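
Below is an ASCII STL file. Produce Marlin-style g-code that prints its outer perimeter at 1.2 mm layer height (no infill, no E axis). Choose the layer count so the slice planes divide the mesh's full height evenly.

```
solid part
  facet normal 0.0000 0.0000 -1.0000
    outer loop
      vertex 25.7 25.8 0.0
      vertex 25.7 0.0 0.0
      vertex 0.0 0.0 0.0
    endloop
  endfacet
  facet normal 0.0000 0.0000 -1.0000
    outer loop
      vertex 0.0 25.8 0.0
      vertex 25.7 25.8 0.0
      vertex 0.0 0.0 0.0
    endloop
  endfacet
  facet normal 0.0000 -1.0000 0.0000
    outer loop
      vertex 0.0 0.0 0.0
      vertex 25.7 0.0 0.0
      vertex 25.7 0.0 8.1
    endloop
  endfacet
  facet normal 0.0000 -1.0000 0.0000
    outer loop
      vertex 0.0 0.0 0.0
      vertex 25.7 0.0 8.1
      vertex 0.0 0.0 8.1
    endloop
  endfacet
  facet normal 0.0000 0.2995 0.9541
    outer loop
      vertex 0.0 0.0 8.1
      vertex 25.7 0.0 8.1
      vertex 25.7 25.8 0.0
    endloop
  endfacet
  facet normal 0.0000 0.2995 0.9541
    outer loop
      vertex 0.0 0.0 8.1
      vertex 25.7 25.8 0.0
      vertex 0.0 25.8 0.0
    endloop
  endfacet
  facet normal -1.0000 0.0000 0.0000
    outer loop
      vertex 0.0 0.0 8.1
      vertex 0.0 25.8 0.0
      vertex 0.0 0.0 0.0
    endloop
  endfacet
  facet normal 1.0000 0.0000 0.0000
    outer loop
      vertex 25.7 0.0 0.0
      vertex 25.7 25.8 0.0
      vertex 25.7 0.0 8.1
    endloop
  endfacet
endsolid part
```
; perimeter-only toolpath
G21 ; units = mm
G90 ; absolute positioning
G28 ; home
; layer 1
G0 Z1.2
G0 X0.0 Y0.0
G1 X25.7 Y0.0
G1 X25.7 Y22.1
G1 X0.0 Y22.1
G1 X0.0 Y0.0
; layer 2
G0 Z2.3
G0 X0.0 Y0.0
G1 X25.7 Y0.0
G1 X25.7 Y18.4
G1 X0.0 Y18.4
G1 X0.0 Y0.0
; layer 3
G0 Z3.5
G0 X0.0 Y0.0
G1 X25.7 Y0.0
G1 X25.7 Y14.7
G1 X0.0 Y14.7
G1 X0.0 Y0.0
; layer 4
G0 Z4.6
G0 X0.0 Y0.0
G1 X25.7 Y0.0
G1 X25.7 Y11.1
G1 X0.0 Y11.1
G1 X0.0 Y0.0
; layer 5
G0 Z5.8
G0 X0.0 Y0.0
G1 X25.7 Y0.0
G1 X25.7 Y7.4
G1 X0.0 Y7.4
G1 X0.0 Y0.0
; layer 6
G0 Z6.9
G0 X0.0 Y0.0
G1 X25.7 Y0.0
G1 X25.7 Y3.7
G1 X0.0 Y3.7
G1 X0.0 Y0.0
M2 ; end

The solid is a wedge (ramp): 25.7 × 25.8 mm base, rising to 8.1 mm along the y=0 edge and sloping linearly to z=0 at y=25.8. Slicing at Δz = 1.2 mm — 7 equal slices spanning the solid's height, so layer i sits at z = i·h/7 — gives 6 non-empty perimeters. Each is a 4-segment closed polygon; G0 lifts to the layer z and rapids to the start vertex, then G1 traces the edges. The cross-section shrinks linearly with z (the slice at the apex is degenerate and omitted).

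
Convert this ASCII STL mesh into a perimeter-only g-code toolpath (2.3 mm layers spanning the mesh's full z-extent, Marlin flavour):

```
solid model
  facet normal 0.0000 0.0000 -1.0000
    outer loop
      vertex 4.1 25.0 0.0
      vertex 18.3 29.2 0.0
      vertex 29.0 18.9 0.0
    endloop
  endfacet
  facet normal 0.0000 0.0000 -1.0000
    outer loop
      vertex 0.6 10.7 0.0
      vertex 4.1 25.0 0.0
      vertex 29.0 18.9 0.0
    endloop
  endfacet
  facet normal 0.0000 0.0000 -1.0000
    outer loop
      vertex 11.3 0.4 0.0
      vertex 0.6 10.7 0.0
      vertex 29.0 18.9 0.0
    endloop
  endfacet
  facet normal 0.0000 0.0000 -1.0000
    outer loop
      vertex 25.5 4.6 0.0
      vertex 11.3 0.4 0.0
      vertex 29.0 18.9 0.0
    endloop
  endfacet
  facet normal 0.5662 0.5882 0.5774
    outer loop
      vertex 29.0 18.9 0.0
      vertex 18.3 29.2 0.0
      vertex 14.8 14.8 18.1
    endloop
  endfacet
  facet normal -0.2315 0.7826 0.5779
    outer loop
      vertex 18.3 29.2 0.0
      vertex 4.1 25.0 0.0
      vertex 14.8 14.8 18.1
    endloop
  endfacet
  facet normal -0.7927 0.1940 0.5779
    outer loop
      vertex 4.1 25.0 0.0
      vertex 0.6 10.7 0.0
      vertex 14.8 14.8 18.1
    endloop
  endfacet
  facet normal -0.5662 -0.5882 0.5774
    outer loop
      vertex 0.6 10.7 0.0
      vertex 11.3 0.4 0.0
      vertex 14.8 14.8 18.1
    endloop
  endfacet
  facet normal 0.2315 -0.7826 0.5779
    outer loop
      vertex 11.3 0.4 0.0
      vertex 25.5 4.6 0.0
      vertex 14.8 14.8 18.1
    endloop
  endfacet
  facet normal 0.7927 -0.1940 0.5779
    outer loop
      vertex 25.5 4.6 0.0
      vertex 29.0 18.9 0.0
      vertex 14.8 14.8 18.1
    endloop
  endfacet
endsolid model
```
; perimeter-only toolpath
G21 ; units = mm
G90 ; absolute positioning
G28 ; home
; layer 1
G0 Z2.3
G0 X27.2 Y18.4
G1 X17.9 Y27.4
G1 X5.4 Y23.7
G1 X2.4 Y11.2
G1 X11.7 Y2.2
G1 X24.2 Y5.9
G1 X27.2 Y18.4
; layer 2
G0 Z4.5
G0 X25.4 Y17.9
G1 X17.4 Y25.6
G1 X6.8 Y22.4
G1 X4.2 Y11.7
G1 X12.2 Y4.0
G1 X22.8 Y7.2
G1 X25.4 Y17.9
; layer 3
G0 Z6.8
G0 X23.7 Y17.4
G1 X17.0 Y23.8
G1 X8.1 Y21.2
G1 X5.9 Y12.2
G1 X12.6 Y5.8
G1 X21.5 Y8.4
G1 X23.7 Y17.4
; layer 4
G0 Z9.1
G0 X21.9 Y16.9
G1 X16.6 Y22.0
G1 X9.4 Y19.9
G1 X7.7 Y12.8
G1 X13.1 Y7.6
G1 X20.1 Y9.7
G1 X21.9 Y16.9
; layer 5
G0 Z11.3
G0 X20.1 Y16.3
G1 X16.1 Y20.2
G1 X10.8 Y18.6
G1 X9.5 Y13.3
G1 X13.5 Y9.4
G1 X18.8 Y11.0
G1 X20.1 Y16.3
; layer 6
G0 Z13.6
G0 X18.4 Y15.8
G1 X15.7 Y18.4
G1 X12.1 Y17.4
G1 X11.3 Y13.8
G1 X13.9 Y11.2
G1 X17.5 Y12.3
G1 X18.4 Y15.8
; layer 7
G0 Z15.8
G0 X16.6 Y15.3
G1 X15.2 Y16.6
G1 X13.5 Y16.1
G1 X13.0 Y14.3
G1 X14.4 Y13.0
G1 X16.1 Y13.5
G1 X16.6 Y15.3
M2 ; end

The solid is a regular 6-sided pyramid, base circumscribed radius ≈ 14.8 mm, apex at z ≈ 18.1 mm. Slicing at Δz = 2.3 mm — 8 equal slices spanning the solid's height, so layer i sits at z = i·h/8 — gives 7 non-empty perimeters. Each is a 6-segment closed polygon; G0 lifts to the layer z and rapids to the start vertex, then G1 traces the edges. The cross-section shrinks linearly with z (the slice at the apex is degenerate and omitted).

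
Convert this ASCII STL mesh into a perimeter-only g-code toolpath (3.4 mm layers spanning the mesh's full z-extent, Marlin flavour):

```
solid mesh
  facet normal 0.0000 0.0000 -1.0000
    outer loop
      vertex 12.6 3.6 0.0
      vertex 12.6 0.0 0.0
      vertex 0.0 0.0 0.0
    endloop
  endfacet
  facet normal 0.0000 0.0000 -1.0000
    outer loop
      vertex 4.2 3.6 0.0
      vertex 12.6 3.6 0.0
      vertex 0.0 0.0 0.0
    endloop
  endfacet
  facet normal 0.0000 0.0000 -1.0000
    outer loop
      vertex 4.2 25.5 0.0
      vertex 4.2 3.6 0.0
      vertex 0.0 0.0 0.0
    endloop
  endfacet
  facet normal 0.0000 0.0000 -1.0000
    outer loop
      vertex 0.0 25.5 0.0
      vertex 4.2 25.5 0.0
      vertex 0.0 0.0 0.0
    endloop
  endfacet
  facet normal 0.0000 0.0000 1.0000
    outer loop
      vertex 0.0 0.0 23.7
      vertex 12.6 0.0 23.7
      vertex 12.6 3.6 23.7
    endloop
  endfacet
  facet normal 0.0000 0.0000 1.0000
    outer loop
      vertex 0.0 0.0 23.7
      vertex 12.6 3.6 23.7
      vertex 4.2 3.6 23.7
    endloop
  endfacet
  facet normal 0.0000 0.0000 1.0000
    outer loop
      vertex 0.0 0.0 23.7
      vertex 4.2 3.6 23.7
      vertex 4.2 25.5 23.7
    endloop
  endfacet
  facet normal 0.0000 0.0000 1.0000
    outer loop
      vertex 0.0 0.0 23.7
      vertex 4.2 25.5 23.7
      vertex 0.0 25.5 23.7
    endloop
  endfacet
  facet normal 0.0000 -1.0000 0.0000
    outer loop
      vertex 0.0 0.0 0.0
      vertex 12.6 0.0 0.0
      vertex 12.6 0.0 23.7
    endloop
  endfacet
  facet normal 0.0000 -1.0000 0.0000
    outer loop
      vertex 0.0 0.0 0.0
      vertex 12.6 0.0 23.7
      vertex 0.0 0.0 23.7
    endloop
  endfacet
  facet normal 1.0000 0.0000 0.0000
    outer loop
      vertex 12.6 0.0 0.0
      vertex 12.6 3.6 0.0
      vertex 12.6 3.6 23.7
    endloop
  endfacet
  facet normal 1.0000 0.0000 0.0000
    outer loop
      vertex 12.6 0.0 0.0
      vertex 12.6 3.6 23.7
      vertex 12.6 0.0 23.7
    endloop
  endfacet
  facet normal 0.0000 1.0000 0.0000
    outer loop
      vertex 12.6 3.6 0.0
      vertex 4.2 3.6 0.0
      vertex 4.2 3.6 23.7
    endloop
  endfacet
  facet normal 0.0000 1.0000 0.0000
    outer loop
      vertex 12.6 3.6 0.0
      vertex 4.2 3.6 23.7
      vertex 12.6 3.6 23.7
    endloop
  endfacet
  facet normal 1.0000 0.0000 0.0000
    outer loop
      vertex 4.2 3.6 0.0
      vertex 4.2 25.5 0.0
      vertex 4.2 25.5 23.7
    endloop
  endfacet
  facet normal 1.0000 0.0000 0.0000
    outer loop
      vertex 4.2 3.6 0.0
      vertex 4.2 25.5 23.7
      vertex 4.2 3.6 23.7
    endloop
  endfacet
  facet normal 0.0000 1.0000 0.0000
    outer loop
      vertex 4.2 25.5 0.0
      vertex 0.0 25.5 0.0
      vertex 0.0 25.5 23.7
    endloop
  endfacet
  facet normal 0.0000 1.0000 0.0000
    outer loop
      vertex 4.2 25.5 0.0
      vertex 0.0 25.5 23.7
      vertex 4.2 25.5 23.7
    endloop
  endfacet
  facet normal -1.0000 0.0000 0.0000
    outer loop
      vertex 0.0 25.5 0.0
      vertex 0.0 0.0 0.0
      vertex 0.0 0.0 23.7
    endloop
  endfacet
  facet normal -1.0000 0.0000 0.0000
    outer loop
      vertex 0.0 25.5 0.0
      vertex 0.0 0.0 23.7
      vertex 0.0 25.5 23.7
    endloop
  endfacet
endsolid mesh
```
; perimeter-only toolpath
G21 ; units = mm
G90 ; absolute positioning
G28 ; home
; layer 1
G0 Z3.4
G0 X0.0 Y0.0
G1 X12.6 Y0.0
G1 X12.6 Y3.6
G1 X4.2 Y3.6
G1 X4.2 Y25.5
G1 X0.0 Y25.5
G1 X0.0 Y0.0
; layer 2
G0 Z6.8
G0 X0.0 Y0.0
G1 X12.6 Y0.0
G1 X12.6 Y3.6
G1 X4.2 Y3.6
G1 X4.2 Y25.5
G1 X0.0 Y25.5
G1 X0.0 Y0.0
; layer 3
G0 Z10.2
G0 X0.0 Y0.0
G1 X12.6 Y0.0
G1 X12.6 Y3.6
G1 X4.2 Y3.6
G1 X4.2 Y25.5
G1 X0.0 Y25.5
G1 X0.0 Y0.0
; layer 4
G0 Z13.5
G0 X0.0 Y0.0
G1 X12.6 Y0.0
G1 X12.6 Y3.6
G1 X4.2 Y3.6
G1 X4.2 Y25.5
G1 X0.0 Y25.5
G1 X0.0 Y0.0
; layer 5
G0 Z16.9
G0 X0.0 Y0.0
G1 X12.6 Y0.0
G1 X12.6 Y3.6
G1 X4.2 Y3.6
G1 X4.2 Y25.5
G1 X0.0 Y25.5
G1 X0.0 Y0.0
; layer 6
G0 Z20.3
G0 X0.0 Y0.0
G1 X12.6 Y0.0
G1 X12.6 Y3.6
G1 X4.2 Y3.6
G1 X4.2 Y25.5
G1 X0.0 Y25.5
G1 X0.0 Y0.0
; layer 7
G0 Z23.7
G0 X0.0 Y0.0
G1 X12.6 Y0.0
G1 X12.6 Y3.6
G1 X4.2 Y3.6
G1 X4.2 Y25.5
G1 X0.0 Y25.5
G1 X0.0 Y0.0
M2 ; end

The solid is an L-shaped prism: outer 12.6 × 25.5 mm, arm thicknesses ≈ 3.6 mm (horizontal) and 4.2 mm (vertical), extruded 23.7 mm in z. Slicing at Δz = 3.4 mm — 7 equal slices spanning the solid's height, so layer i sits at z = i·h/7 — gives 7 non-empty perimeters. Each is a 6-segment closed polygon; G0 lifts to the layer z and rapids to the start vertex, then G1 traces the edges.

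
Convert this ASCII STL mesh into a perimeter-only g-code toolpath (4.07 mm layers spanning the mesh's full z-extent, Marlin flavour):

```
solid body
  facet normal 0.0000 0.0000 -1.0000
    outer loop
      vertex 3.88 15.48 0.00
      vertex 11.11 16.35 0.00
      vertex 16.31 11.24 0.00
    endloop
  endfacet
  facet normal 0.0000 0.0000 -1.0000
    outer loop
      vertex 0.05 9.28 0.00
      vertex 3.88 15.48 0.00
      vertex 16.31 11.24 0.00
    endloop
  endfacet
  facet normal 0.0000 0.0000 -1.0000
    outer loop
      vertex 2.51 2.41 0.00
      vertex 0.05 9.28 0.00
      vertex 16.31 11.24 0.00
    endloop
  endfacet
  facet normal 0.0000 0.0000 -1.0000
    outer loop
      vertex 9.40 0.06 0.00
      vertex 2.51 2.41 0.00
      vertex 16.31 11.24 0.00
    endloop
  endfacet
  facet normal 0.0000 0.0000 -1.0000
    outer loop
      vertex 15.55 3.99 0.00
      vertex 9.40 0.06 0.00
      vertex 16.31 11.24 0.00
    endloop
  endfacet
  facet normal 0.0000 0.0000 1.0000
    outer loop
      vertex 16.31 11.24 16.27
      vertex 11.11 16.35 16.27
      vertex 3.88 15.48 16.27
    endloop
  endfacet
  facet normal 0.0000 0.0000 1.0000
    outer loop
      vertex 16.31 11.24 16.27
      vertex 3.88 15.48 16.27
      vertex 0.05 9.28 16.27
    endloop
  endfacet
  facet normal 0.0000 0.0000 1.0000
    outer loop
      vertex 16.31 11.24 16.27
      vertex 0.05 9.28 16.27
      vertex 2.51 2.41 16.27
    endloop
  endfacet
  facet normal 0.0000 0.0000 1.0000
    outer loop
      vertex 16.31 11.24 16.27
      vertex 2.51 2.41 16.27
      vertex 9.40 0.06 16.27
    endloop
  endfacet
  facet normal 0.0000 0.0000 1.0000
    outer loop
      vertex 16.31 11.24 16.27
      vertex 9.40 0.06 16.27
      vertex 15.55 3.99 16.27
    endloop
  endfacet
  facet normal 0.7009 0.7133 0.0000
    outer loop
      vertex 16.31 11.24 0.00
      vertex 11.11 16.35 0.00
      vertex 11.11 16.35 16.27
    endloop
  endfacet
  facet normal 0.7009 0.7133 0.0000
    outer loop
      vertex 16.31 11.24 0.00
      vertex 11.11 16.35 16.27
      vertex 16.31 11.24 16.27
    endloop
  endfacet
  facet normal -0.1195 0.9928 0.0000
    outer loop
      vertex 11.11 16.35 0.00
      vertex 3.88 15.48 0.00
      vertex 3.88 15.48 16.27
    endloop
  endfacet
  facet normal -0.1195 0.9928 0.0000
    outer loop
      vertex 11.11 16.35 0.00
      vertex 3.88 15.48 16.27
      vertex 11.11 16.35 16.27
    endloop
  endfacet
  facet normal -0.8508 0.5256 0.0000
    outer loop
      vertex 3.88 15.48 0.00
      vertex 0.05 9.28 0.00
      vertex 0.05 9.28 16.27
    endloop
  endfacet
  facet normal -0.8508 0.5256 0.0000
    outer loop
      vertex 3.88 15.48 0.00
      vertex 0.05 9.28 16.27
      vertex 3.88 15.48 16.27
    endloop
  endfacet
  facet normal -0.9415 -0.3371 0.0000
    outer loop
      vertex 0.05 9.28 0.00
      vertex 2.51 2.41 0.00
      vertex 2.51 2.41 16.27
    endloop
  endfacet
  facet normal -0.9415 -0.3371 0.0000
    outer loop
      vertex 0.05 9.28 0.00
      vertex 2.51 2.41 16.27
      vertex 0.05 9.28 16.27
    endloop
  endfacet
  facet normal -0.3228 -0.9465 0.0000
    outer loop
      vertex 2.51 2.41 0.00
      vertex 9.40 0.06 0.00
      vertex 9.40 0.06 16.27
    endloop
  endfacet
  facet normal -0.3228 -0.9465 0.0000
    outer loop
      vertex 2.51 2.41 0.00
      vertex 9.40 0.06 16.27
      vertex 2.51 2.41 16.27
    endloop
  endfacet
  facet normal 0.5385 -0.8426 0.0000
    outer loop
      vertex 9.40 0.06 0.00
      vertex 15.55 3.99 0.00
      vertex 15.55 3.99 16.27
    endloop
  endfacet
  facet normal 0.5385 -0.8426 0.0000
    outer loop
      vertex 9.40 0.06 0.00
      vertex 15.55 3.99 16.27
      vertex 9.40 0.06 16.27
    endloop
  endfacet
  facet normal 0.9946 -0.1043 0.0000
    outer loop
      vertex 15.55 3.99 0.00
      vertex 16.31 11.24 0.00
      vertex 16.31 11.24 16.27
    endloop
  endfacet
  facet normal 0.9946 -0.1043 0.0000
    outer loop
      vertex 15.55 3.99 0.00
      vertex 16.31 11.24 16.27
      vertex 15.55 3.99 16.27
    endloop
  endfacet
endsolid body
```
; perimeter-only toolpath
G21 ; units = mm
G90 ; absolute positioning
G28 ; home
; layer 1
G0 Z4.07
G0 X16.31 Y11.24
G1 X11.11 Y16.35
G1 X3.88 Y15.48
G1 X0.05 Y9.28
G1 X2.51 Y2.41
G1 X9.40 Y0.06
G1 X15.55 Y3.99
G1 X16.31 Y11.24
; layer 2
G0 Z8.13
G0 X16.31 Y11.24
G1 X11.11 Y16.35
G1 X3.88 Y15.48
G1 X0.05 Y9.28
G1 X2.51 Y2.41
G1 X9.40 Y0.06
G1 X15.55 Y3.99
G1 X16.31 Y11.24
; layer 3
G0 Z12.20
G0 X16.31 Y11.24
G1 X11.11 Y16.35
G1 X3.88 Y15.48
G1 X0.05 Y9.28
G1 X2.51 Y2.41
G1 X9.40 Y0.06
G1 X15.55 Y3.99
G1 X16.31 Y11.24
; layer 4
G0 Z16.27
G0 X16.31 Y11.24
G1 X11.11 Y16.35
G1 X3.88 Y15.48
G1 X0.05 Y9.28
G1 X2.51 Y2.41
G1 X9.40 Y0.06
G1 X15.55 Y3.99
G1 X16.31 Y11.24
M2 ; end

The solid is a regular 7-sided prism (a cylinder approximated with 7 flat sides), circumscribed radius ≈ 8.4 mm, height ≈ 16.3 mm. Slicing at Δz = 4.07 mm — 4 equal slices spanning the solid's height, so layer i sits at z = i·h/4 — gives 4 non-empty perimeters. Each is a 7-segment closed polygon; G0 lifts to the layer z and rapids to the start vertex, then G1 traces the edges.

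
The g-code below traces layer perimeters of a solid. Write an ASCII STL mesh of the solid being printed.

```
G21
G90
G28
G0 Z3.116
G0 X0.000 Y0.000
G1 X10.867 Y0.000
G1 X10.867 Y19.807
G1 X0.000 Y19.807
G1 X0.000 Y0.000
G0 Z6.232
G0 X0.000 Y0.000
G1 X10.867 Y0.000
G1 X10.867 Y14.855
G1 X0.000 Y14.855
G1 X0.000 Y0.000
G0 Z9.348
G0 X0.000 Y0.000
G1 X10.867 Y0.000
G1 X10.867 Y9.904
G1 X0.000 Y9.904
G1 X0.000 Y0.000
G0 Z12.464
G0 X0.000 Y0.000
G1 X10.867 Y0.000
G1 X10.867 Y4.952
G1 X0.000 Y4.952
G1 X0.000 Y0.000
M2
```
solid part
  facet normal 0.0000 0.0000 -1.0000
    outer loop
      vertex 10.867 24.759 0.000
      vertex 10.867 0.000 0.000
      vertex 0.000 0.000 0.000
    endloop
  endfacet
  facet normal 0.0000 0.0000 -1.0000
    outer loop
      vertex 0.000 24.759 0.000
      vertex 10.867 24.759 0.000
      vertex 0.000 0.000 0.000
    endloop
  endfacet
  facet normal 0.0000 -1.0000 0.0000
    outer loop
      vertex 0.000 0.000 0.000
      vertex 10.867 0.000 0.000
      vertex 10.867 0.000 15.580
    endloop
  endfacet
  facet normal 0.0000 -1.0000 0.0000
    outer loop
      vertex 0.000 0.000 0.000
      vertex 10.867 0.000 15.580
      vertex 0.000 0.000 15.580
    endloop
  endfacet
  facet normal 0.0000 0.5326 0.8464
    outer loop
      vertex 0.000 0.000 15.580
      vertex 10.867 0.000 15.580
      vertex 10.867 24.759 0.000
    endloop
  endfacet
  facet normal 0.0000 0.5326 0.8464
    outer loop
      vertex 0.000 0.000 15.580
      vertex 10.867 24.759 0.000
      vertex 0.000 24.759 0.000
    endloop
  endfacet
  facet normal -1.0000 0.0000 0.0000
    outer loop
      vertex 0.000 0.000 15.580
      vertex 0.000 24.759 0.000
      vertex 0.000 0.000 0.000
    endloop
  endfacet
  facet normal 1.0000 0.0000 0.0000
    outer loop
      vertex 10.867 0.000 0.000
      vertex 10.867 24.759 0.000
      vertex 10.867 0.000 15.580
    endloop
  endfacet
endsolid part

The G0 Z moves step by Δz≈3.116 mm. The G1 loops shrink linearly with z, so the solid tapers from its base footprint up to z≈15.6. Closing with a flat bottom cap and the tapered top and triangulating gives 8 facets — a wedge (ramp): 10.9 × 24.8 mm base, rising to 15.6 mm along the y=0 edge and sloping linearly to z=0 at y=24.8.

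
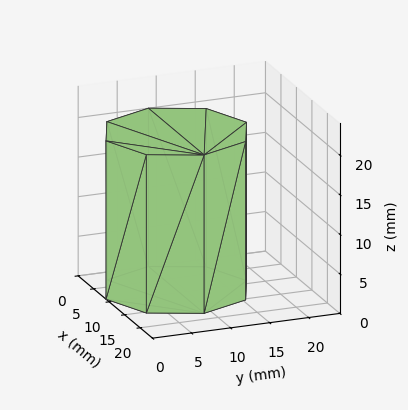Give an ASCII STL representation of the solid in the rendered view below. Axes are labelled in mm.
Reading the render: the shape is a regular 8-sided prism (a cylinder approximated with 8 flat sides), circumscribed radius ≈ 9 mm, height ≈ 20 mm (dimensions read to the nearest mm from the axis ticks). For the STL, each face is triangulated and given an outward normal.

solid part
  facet normal 0.0000 0.0000 -1.0000
    outer loop
      vertex 9.00 18.00 0.00
      vertex 15.36 15.36 0.00
      vertex 18.00 9.00 0.00
    endloop
  endfacet
  facet normal 0.0000 0.0000 -1.0000
    outer loop
      vertex 2.64 15.36 0.00
      vertex 9.00 18.00 0.00
      vertex 18.00 9.00 0.00
    endloop
  endfacet
  facet normal 0.0000 0.0000 -1.0000
    outer loop
      vertex 0.00 9.00 0.00
      vertex 2.64 15.36 0.00
      vertex 18.00 9.00 0.00
    endloop
  endfacet
  facet normal 0.0000 0.0000 -1.0000
    outer loop
      vertex 2.64 2.64 0.00
      vertex 0.00 9.00 0.00
      vertex 18.00 9.00 0.00
    endloop
  endfacet
  facet normal 0.0000 0.0000 -1.0000
    outer loop
      vertex 9.00 0.00 0.00
      vertex 2.64 2.64 0.00
      vertex 18.00 9.00 0.00
    endloop
  endfacet
  facet normal 0.0000 0.0000 -1.0000
    outer loop
      vertex 15.36 2.64 0.00
      vertex 9.00 0.00 0.00
      vertex 18.00 9.00 0.00
    endloop
  endfacet
  facet normal 0.0000 0.0000 1.0000
    outer loop
      vertex 18.00 9.00 20.00
      vertex 15.36 15.36 20.00
      vertex 9.00 18.00 20.00
    endloop
  endfacet
  facet normal 0.0000 0.0000 1.0000
    outer loop
      vertex 18.00 9.00 20.00
      vertex 9.00 18.00 20.00
      vertex 2.64 15.36 20.00
    endloop
  endfacet
  facet normal 0.0000 0.0000 1.0000
    outer loop
      vertex 18.00 9.00 20.00
      vertex 2.64 15.36 20.00
      vertex 0.00 9.00 20.00
    endloop
  endfacet
  facet normal 0.0000 0.0000 1.0000
    outer loop
      vertex 18.00 9.00 20.00
      vertex 0.00 9.00 20.00
      vertex 2.64 2.64 20.00
    endloop
  endfacet
  facet normal 0.0000 0.0000 1.0000
    outer loop
      vertex 18.00 9.00 20.00
      vertex 2.64 2.64 20.00
      vertex 9.00 0.00 20.00
    endloop
  endfacet
  facet normal 0.0000 0.0000 1.0000
    outer loop
      vertex 18.00 9.00 20.00
      vertex 9.00 0.00 20.00
      vertex 15.36 2.64 20.00
    endloop
  endfacet
  facet normal 0.9236 0.3834 0.0000
    outer loop
      vertex 18.00 9.00 0.00
      vertex 15.36 15.36 0.00
      vertex 15.36 15.36 20.00
    endloop
  endfacet
  facet normal 0.9236 0.3834 0.0000
    outer loop
      vertex 18.00 9.00 0.00
      vertex 15.36 15.36 20.00
      vertex 18.00 9.00 20.00
    endloop
  endfacet
  facet normal 0.3834 0.9236 0.0000
    outer loop
      vertex 15.36 15.36 0.00
      vertex 9.00 18.00 0.00
      vertex 9.00 18.00 20.00
    endloop
  endfacet
  facet normal 0.3834 0.9236 0.0000
    outer loop
      vertex 15.36 15.36 0.00
      vertex 9.00 18.00 20.00
      vertex 15.36 15.36 20.00
    endloop
  endfacet
  facet normal -0.3834 0.9236 0.0000
    outer loop
      vertex 9.00 18.00 0.00
      vertex 2.64 15.36 0.00
      vertex 2.64 15.36 20.00
    endloop
  endfacet
  facet normal -0.3834 0.9236 0.0000
    outer loop
      vertex 9.00 18.00 0.00
      vertex 2.64 15.36 20.00
      vertex 9.00 18.00 20.00
    endloop
  endfacet
  facet normal -0.9236 0.3834 0.0000
    outer loop
      vertex 2.64 15.36 0.00
      vertex 0.00 9.00 0.00
      vertex 0.00 9.00 20.00
    endloop
  endfacet
  facet normal -0.9236 0.3834 0.0000
    outer loop
      vertex 2.64 15.36 0.00
      vertex 0.00 9.00 20.00
      vertex 2.64 15.36 20.00
    endloop
  endfacet
  facet normal -0.9236 -0.3834 0.0000
    outer loop
      vertex 0.00 9.00 0.00
      vertex 2.64 2.64 0.00
      vertex 2.64 2.64 20.00
    endloop
  endfacet
  facet normal -0.9236 -0.3834 0.0000
    outer loop
      vertex 0.00 9.00 0.00
      vertex 2.64 2.64 20.00
      vertex 0.00 9.00 20.00
    endloop
  endfacet
  facet normal -0.3834 -0.9236 0.0000
    outer loop
      vertex 2.64 2.64 0.00
      vertex 9.00 0.00 0.00
      vertex 9.00 0.00 20.00
    endloop
  endfacet
  facet normal -0.3834 -0.9236 0.0000
    outer loop
      vertex 2.64 2.64 0.00
      vertex 9.00 0.00 20.00
      vertex 2.64 2.64 20.00
    endloop
  endfacet
  facet normal 0.3834 -0.9236 0.0000
    outer loop
      vertex 9.00 0.00 0.00
      vertex 15.36 2.64 0.00
      vertex 15.36 2.64 20.00
    endloop
  endfacet
  facet normal 0.3834 -0.9236 0.0000
    outer loop
      vertex 9.00 0.00 0.00
      vertex 15.36 2.64 20.00
      vertex 9.00 0.00 20.00
    endloop
  endfacet
  facet normal 0.9236 -0.3834 0.0000
    outer loop
      vertex 15.36 2.64 0.00
      vertex 18.00 9.00 0.00
      vertex 18.00 9.00 20.00
    endloop
  endfacet
  facet normal 0.9236 -0.3834 0.0000
    outer loop
      vertex 15.36 2.64 0.00
      vertex 18.00 9.00 20.00
      vertex 15.36 2.64 20.00
    endloop
  endfacet
endsolid part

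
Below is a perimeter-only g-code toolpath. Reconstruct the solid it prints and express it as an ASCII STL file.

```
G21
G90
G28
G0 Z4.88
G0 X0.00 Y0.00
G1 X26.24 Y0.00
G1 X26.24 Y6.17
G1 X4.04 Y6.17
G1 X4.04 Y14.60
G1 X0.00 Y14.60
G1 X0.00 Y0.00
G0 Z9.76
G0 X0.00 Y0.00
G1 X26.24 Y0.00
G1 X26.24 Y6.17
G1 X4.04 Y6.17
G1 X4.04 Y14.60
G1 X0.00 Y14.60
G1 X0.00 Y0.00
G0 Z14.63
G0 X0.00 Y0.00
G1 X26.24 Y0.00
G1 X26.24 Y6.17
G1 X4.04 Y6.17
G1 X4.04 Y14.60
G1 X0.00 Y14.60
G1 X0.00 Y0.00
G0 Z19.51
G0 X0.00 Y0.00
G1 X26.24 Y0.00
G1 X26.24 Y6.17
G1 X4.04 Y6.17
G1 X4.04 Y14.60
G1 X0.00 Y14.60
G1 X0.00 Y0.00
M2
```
solid part
  facet normal 0.0000 0.0000 -1.0000
    outer loop
      vertex 26.24 6.17 0.00
      vertex 26.24 0.00 0.00
      vertex 0.00 0.00 0.00
    endloop
  endfacet
  facet normal 0.0000 0.0000 -1.0000
    outer loop
      vertex 4.04 6.17 0.00
      vertex 26.24 6.17 0.00
      vertex 0.00 0.00 0.00
    endloop
  endfacet
  facet normal 0.0000 0.0000 -1.0000
    outer loop
      vertex 4.04 14.60 0.00
      vertex 4.04 6.17 0.00
      vertex 0.00 0.00 0.00
    endloop
  endfacet
  facet normal 0.0000 0.0000 -1.0000
    outer loop
      vertex 0.00 14.60 0.00
      vertex 4.04 14.60 0.00
      vertex 0.00 0.00 0.00
    endloop
  endfacet
  facet normal 0.0000 0.0000 1.0000
    outer loop
      vertex 0.00 0.00 19.51
      vertex 26.24 0.00 19.51
      vertex 26.24 6.17 19.51
    endloop
  endfacet
  facet normal 0.0000 0.0000 1.0000
    outer loop
      vertex 0.00 0.00 19.51
      vertex 26.24 6.17 19.51
      vertex 4.04 6.17 19.51
    endloop
  endfacet
  facet normal 0.0000 0.0000 1.0000
    outer loop
      vertex 0.00 0.00 19.51
      vertex 4.04 6.17 19.51
      vertex 4.04 14.60 19.51
    endloop
  endfacet
  facet normal 0.0000 0.0000 1.0000
    outer loop
      vertex 0.00 0.00 19.51
      vertex 4.04 14.60 19.51
      vertex 0.00 14.60 19.51
    endloop
  endfacet
  facet normal 0.0000 -1.0000 0.0000
    outer loop
      vertex 0.00 0.00 0.00
      vertex 26.24 0.00 0.00
      vertex 26.24 0.00 19.51
    endloop
  endfacet
  facet normal 0.0000 -1.0000 0.0000
    outer loop
      vertex 0.00 0.00 0.00
      vertex 26.24 0.00 19.51
      vertex 0.00 0.00 19.51
    endloop
  endfacet
  facet normal 1.0000 0.0000 0.0000
    outer loop
      vertex 26.24 0.00 0.00
      vertex 26.24 6.17 0.00
      vertex 26.24 6.17 19.51
    endloop
  endfacet
  facet normal 1.0000 0.0000 0.0000
    outer loop
      vertex 26.24 0.00 0.00
      vertex 26.24 6.17 19.51
      vertex 26.24 0.00 19.51
    endloop
  endfacet
  facet normal 0.0000 1.0000 0.0000
    outer loop
      vertex 26.24 6.17 0.00
      vertex 4.04 6.17 0.00
      vertex 4.04 6.17 19.51
    endloop
  endfacet
  facet normal 0.0000 1.0000 0.0000
    outer loop
      vertex 26.24 6.17 0.00
      vertex 4.04 6.17 19.51
      vertex 26.24 6.17 19.51
    endloop
  endfacet
  facet normal 1.0000 0.0000 0.0000
    outer loop
      vertex 4.04 6.17 0.00
      vertex 4.04 14.60 0.00
      vertex 4.04 14.60 19.51
    endloop
  endfacet
  facet normal 1.0000 0.0000 0.0000
    outer loop
      vertex 4.04 6.17 0.00
      vertex 4.04 14.60 19.51
      vertex 4.04 6.17 19.51
    endloop
  endfacet
  facet normal 0.0000 1.0000 0.0000
    outer loop
      vertex 4.04 14.60 0.00
      vertex 0.00 14.60 0.00
      vertex 0.00 14.60 19.51
    endloop
  endfacet
  facet normal 0.0000 1.0000 0.0000
    outer loop
      vertex 4.04 14.60 0.00
      vertex 0.00 14.60 19.51
      vertex 4.04 14.60 19.51
    endloop
  endfacet
  facet normal -1.0000 0.0000 0.0000
    outer loop
      vertex 0.00 14.60 0.00
      vertex 0.00 0.00 0.00
      vertex 0.00 0.00 19.51
    endloop
  endfacet
  facet normal -1.0000 0.0000 0.0000
    outer loop
      vertex 0.00 14.60 0.00
      vertex 0.00 0.00 19.51
      vertex 0.00 14.60 19.51
    endloop
  endfacet
endsolid part

The G0 Z moves step by Δz≈4.88 mm. Every layer's G1 loop is the same polygon, so the solid is a straight extrusion of it from z=0 to z≈19.5. Closing with flat bottom and top caps and triangulating gives 20 facets — an L-shaped prism: outer 26.2 × 14.6 mm, arm thicknesses ≈ 6.17 mm (horizontal) and 4.04 mm (vertical), extruded 19.5 mm in z.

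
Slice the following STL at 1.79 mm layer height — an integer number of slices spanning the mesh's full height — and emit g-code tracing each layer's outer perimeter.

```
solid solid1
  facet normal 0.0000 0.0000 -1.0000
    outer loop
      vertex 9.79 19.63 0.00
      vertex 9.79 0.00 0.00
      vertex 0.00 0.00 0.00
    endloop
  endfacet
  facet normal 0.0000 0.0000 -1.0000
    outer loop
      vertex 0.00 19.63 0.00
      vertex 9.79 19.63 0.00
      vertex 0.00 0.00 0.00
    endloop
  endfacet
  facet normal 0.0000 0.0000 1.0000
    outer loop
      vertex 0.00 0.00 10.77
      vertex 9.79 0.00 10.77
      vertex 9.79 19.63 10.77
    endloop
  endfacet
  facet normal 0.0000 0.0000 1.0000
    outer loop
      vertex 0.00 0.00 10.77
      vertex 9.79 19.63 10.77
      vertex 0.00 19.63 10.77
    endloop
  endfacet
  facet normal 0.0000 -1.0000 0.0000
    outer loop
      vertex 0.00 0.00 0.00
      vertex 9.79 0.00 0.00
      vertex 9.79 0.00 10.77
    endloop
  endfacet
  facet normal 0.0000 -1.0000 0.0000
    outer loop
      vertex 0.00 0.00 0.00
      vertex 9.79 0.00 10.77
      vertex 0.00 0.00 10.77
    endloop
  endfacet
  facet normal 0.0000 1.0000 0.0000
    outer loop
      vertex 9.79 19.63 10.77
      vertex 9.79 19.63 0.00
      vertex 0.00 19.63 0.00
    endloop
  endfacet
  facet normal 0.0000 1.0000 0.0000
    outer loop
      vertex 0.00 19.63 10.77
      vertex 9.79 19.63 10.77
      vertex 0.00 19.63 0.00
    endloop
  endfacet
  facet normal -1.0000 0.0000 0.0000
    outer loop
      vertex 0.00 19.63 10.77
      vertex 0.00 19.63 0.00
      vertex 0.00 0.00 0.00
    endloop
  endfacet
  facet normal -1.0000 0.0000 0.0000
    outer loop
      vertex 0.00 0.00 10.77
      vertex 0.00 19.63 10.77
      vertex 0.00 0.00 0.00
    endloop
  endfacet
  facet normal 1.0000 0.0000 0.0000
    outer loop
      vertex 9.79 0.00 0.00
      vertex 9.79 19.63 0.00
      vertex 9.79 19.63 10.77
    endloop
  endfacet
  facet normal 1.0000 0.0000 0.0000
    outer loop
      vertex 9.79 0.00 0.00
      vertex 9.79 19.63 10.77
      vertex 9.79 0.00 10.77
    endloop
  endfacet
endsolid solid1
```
; perimeter-only toolpath
G21 ; units = mm
G90 ; absolute positioning
G28 ; home
; layer 1
G0 Z1.79
G0 X0.00 Y0.00
G1 X9.79 Y0.00
G1 X9.79 Y19.63
G1 X0.00 Y19.63
G1 X0.00 Y0.00
; layer 2
G0 Z3.59
G0 X0.00 Y0.00
G1 X9.79 Y0.00
G1 X9.79 Y19.63
G1 X0.00 Y19.63
G1 X0.00 Y0.00
; layer 3
G0 Z5.38
G0 X0.00 Y0.00
G1 X9.79 Y0.00
G1 X9.79 Y19.63
G1 X0.00 Y19.63
G1 X0.00 Y0.00
; layer 4
G0 Z7.18
G0 X0.00 Y0.00
G1 X9.79 Y0.00
G1 X9.79 Y19.63
G1 X0.00 Y19.63
G1 X0.00 Y0.00
; layer 5
G0 Z8.97
G0 X0.00 Y0.00
G1 X9.79 Y0.00
G1 X9.79 Y19.63
G1 X0.00 Y19.63
G1 X0.00 Y0.00
; layer 6
G0 Z10.77
G0 X0.00 Y0.00
G1 X9.79 Y0.00
G1 X9.79 Y19.63
G1 X0.00 Y19.63
G1 X0.00 Y0.00
M2 ; end

The solid is a rectangular box, roughly 9.79 × 19.6 mm footprint and 10.8 mm tall. Slicing at Δz = 1.79 mm — 6 equal slices spanning the solid's height, so layer i sits at z = i·h/6 — gives 6 non-empty perimeters. Each is a 4-segment closed polygon; G0 lifts to the layer z and rapids to the start vertex, then G1 traces the edges.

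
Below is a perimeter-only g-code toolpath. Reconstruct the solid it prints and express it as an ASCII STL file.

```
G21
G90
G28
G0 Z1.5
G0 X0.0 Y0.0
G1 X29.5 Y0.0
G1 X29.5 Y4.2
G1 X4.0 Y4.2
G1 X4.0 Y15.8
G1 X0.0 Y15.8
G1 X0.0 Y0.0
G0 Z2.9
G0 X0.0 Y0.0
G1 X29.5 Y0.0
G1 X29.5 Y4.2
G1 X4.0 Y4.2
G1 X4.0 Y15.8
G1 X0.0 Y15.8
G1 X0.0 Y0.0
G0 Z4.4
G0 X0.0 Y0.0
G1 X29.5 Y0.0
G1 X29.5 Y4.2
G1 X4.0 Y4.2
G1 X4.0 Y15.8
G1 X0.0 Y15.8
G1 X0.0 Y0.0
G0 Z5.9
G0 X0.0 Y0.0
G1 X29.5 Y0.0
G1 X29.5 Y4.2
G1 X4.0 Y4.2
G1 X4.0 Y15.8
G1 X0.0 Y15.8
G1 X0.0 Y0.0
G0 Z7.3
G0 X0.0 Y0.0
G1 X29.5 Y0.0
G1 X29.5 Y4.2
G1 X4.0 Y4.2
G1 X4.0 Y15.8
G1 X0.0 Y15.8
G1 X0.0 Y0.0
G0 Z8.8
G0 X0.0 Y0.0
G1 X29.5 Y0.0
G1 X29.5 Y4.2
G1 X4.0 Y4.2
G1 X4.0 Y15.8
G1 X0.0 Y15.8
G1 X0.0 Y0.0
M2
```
solid part
  facet normal 0.0000 0.0000 -1.0000
    outer loop
      vertex 29.5 4.2 0.0
      vertex 29.5 0.0 0.0
      vertex 0.0 0.0 0.0
    endloop
  endfacet
  facet normal 0.0000 0.0000 -1.0000
    outer loop
      vertex 4.0 4.2 0.0
      vertex 29.5 4.2 0.0
      vertex 0.0 0.0 0.0
    endloop
  endfacet
  facet normal 0.0000 0.0000 -1.0000
    outer loop
      vertex 4.0 15.8 0.0
      vertex 4.0 4.2 0.0
      vertex 0.0 0.0 0.0
    endloop
  endfacet
  facet normal 0.0000 0.0000 -1.0000
    outer loop
      vertex 0.0 15.8 0.0
      vertex 4.0 15.8 0.0
      vertex 0.0 0.0 0.0
    endloop
  endfacet
  facet normal 0.0000 0.0000 1.0000
    outer loop
      vertex 0.0 0.0 8.8
      vertex 29.5 0.0 8.8
      vertex 29.5 4.2 8.8
    endloop
  endfacet
  facet normal 0.0000 0.0000 1.0000
    outer loop
      vertex 0.0 0.0 8.8
      vertex 29.5 4.2 8.8
      vertex 4.0 4.2 8.8
    endloop
  endfacet
  facet normal 0.0000 0.0000 1.0000
    outer loop
      vertex 0.0 0.0 8.8
      vertex 4.0 4.2 8.8
      vertex 4.0 15.8 8.8
    endloop
  endfacet
  facet normal 0.0000 0.0000 1.0000
    outer loop
      vertex 0.0 0.0 8.8
      vertex 4.0 15.8 8.8
      vertex 0.0 15.8 8.8
    endloop
  endfacet
  facet normal 0.0000 -1.0000 0.0000
    outer loop
      vertex 0.0 0.0 0.0
      vertex 29.5 0.0 0.0
      vertex 29.5 0.0 8.8
    endloop
  endfacet
  facet normal 0.0000 -1.0000 0.0000
    outer loop
      vertex 0.0 0.0 0.0
      vertex 29.5 0.0 8.8
      vertex 0.0 0.0 8.8
    endloop
  endfacet
  facet normal 1.0000 0.0000 0.0000
    outer loop
      vertex 29.5 0.0 0.0
      vertex 29.5 4.2 0.0
      vertex 29.5 4.2 8.8
    endloop
  endfacet
  facet normal 1.0000 0.0000 0.0000
    outer loop
      vertex 29.5 0.0 0.0
      vertex 29.5 4.2 8.8
      vertex 29.5 0.0 8.8
    endloop
  endfacet
  facet normal 0.0000 1.0000 0.0000
    outer loop
      vertex 29.5 4.2 0.0
      vertex 4.0 4.2 0.0
      vertex 4.0 4.2 8.8
    endloop
  endfacet
  facet normal 0.0000 1.0000 0.0000
    outer loop
      vertex 29.5 4.2 0.0
      vertex 4.0 4.2 8.8
      vertex 29.5 4.2 8.8
    endloop
  endfacet
  facet normal 1.0000 0.0000 0.0000
    outer loop
      vertex 4.0 4.2 0.0
      vertex 4.0 15.8 0.0
      vertex 4.0 15.8 8.8
    endloop
  endfacet
  facet normal 1.0000 0.0000 0.0000
    outer loop
      vertex 4.0 4.2 0.0
      vertex 4.0 15.8 8.8
      vertex 4.0 4.2 8.8
    endloop
  endfacet
  facet normal 0.0000 1.0000 0.0000
    outer loop
      vertex 4.0 15.8 0.0
      vertex 0.0 15.8 0.0
      vertex 0.0 15.8 8.8
    endloop
  endfacet
  facet normal 0.0000 1.0000 0.0000
    outer loop
      vertex 4.0 15.8 0.0
      vertex 0.0 15.8 8.8
      vertex 4.0 15.8 8.8
    endloop
  endfacet
  facet normal -1.0000 0.0000 0.0000
    outer loop
      vertex 0.0 15.8 0.0
      vertex 0.0 0.0 0.0
      vertex 0.0 0.0 8.8
    endloop
  endfacet
  facet normal -1.0000 0.0000 0.0000
    outer loop
      vertex 0.0 15.8 0.0
      vertex 0.0 0.0 8.8
      vertex 0.0 15.8 8.8
    endloop
  endfacet
endsolid part

The G0 Z moves step by Δz≈1.5 mm. Every layer's G1 loop is the same polygon, so the solid is a straight extrusion of it from z=0 to z≈8.8. Closing with flat bottom and top caps and triangulating gives 20 facets — an L-shaped prism: outer 29.5 × 15.8 mm, arm thicknesses ≈ 4.2 mm (horizontal) and 4 mm (vertical), extruded 8.8 mm in z.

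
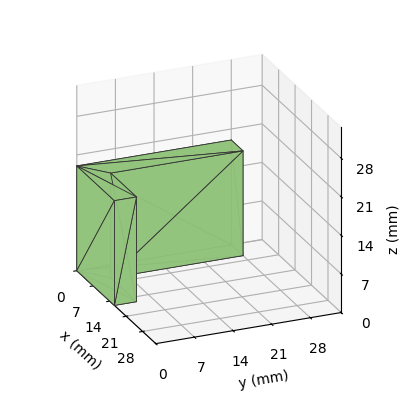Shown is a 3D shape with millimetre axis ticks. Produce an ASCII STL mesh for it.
Reading the render: the shape is an L-shaped prism: outer 16 × 28 mm, arm thicknesses ≈ 4 mm (horizontal) and 5 mm (vertical), extruded 19 mm in z (dimensions read to the nearest mm from the axis ticks). For the STL, each face is triangulated and given an outward normal.

solid part
  facet normal 0.0000 0.0000 -1.0000
    outer loop
      vertex 16.0 4.0 0.0
      vertex 16.0 0.0 0.0
      vertex 0.0 0.0 0.0
    endloop
  endfacet
  facet normal 0.0000 0.0000 -1.0000
    outer loop
      vertex 5.0 4.0 0.0
      vertex 16.0 4.0 0.0
      vertex 0.0 0.0 0.0
    endloop
  endfacet
  facet normal 0.0000 0.0000 -1.0000
    outer loop
      vertex 5.0 28.0 0.0
      vertex 5.0 4.0 0.0
      vertex 0.0 0.0 0.0
    endloop
  endfacet
  facet normal 0.0000 0.0000 -1.0000
    outer loop
      vertex 0.0 28.0 0.0
      vertex 5.0 28.0 0.0
      vertex 0.0 0.0 0.0
    endloop
  endfacet
  facet normal 0.0000 0.0000 1.0000
    outer loop
      vertex 0.0 0.0 19.0
      vertex 16.0 0.0 19.0
      vertex 16.0 4.0 19.0
    endloop
  endfacet
  facet normal 0.0000 0.0000 1.0000
    outer loop
      vertex 0.0 0.0 19.0
      vertex 16.0 4.0 19.0
      vertex 5.0 4.0 19.0
    endloop
  endfacet
  facet normal 0.0000 0.0000 1.0000
    outer loop
      vertex 0.0 0.0 19.0
      vertex 5.0 4.0 19.0
      vertex 5.0 28.0 19.0
    endloop
  endfacet
  facet normal 0.0000 0.0000 1.0000
    outer loop
      vertex 0.0 0.0 19.0
      vertex 5.0 28.0 19.0
      vertex 0.0 28.0 19.0
    endloop
  endfacet
  facet normal 0.0000 -1.0000 0.0000
    outer loop
      vertex 0.0 0.0 0.0
      vertex 16.0 0.0 0.0
      vertex 16.0 0.0 19.0
    endloop
  endfacet
  facet normal 0.0000 -1.0000 0.0000
    outer loop
      vertex 0.0 0.0 0.0
      vertex 16.0 0.0 19.0
      vertex 0.0 0.0 19.0
    endloop
  endfacet
  facet normal 1.0000 0.0000 0.0000
    outer loop
      vertex 16.0 0.0 0.0
      vertex 16.0 4.0 0.0
      vertex 16.0 4.0 19.0
    endloop
  endfacet
  facet normal 1.0000 0.0000 0.0000
    outer loop
      vertex 16.0 0.0 0.0
      vertex 16.0 4.0 19.0
      vertex 16.0 0.0 19.0
    endloop
  endfacet
  facet normal 0.0000 1.0000 0.0000
    outer loop
      vertex 16.0 4.0 0.0
      vertex 5.0 4.0 0.0
      vertex 5.0 4.0 19.0
    endloop
  endfacet
  facet normal 0.0000 1.0000 0.0000
    outer loop
      vertex 16.0 4.0 0.0
      vertex 5.0 4.0 19.0
      vertex 16.0 4.0 19.0
    endloop
  endfacet
  facet normal 1.0000 0.0000 0.0000
    outer loop
      vertex 5.0 4.0 0.0
      vertex 5.0 28.0 0.0
      vertex 5.0 28.0 19.0
    endloop
  endfacet
  facet normal 1.0000 0.0000 0.0000
    outer loop
      vertex 5.0 4.0 0.0
      vertex 5.0 28.0 19.0
      vertex 5.0 4.0 19.0
    endloop
  endfacet
  facet normal 0.0000 1.0000 0.0000
    outer loop
      vertex 5.0 28.0 0.0
      vertex 0.0 28.0 0.0
      vertex 0.0 28.0 19.0
    endloop
  endfacet
  facet normal 0.0000 1.0000 0.0000
    outer loop
      vertex 5.0 28.0 0.0
      vertex 0.0 28.0 19.0
      vertex 5.0 28.0 19.0
    endloop
  endfacet
  facet normal -1.0000 0.0000 0.0000
    outer loop
      vertex 0.0 28.0 0.0
      vertex 0.0 0.0 0.0
      vertex 0.0 0.0 19.0
    endloop
  endfacet
  facet normal -1.0000 0.0000 0.0000
    outer loop
      vertex 0.0 28.0 0.0
      vertex 0.0 0.0 19.0
      vertex 0.0 28.0 19.0
    endloop
  endfacet
endsolid part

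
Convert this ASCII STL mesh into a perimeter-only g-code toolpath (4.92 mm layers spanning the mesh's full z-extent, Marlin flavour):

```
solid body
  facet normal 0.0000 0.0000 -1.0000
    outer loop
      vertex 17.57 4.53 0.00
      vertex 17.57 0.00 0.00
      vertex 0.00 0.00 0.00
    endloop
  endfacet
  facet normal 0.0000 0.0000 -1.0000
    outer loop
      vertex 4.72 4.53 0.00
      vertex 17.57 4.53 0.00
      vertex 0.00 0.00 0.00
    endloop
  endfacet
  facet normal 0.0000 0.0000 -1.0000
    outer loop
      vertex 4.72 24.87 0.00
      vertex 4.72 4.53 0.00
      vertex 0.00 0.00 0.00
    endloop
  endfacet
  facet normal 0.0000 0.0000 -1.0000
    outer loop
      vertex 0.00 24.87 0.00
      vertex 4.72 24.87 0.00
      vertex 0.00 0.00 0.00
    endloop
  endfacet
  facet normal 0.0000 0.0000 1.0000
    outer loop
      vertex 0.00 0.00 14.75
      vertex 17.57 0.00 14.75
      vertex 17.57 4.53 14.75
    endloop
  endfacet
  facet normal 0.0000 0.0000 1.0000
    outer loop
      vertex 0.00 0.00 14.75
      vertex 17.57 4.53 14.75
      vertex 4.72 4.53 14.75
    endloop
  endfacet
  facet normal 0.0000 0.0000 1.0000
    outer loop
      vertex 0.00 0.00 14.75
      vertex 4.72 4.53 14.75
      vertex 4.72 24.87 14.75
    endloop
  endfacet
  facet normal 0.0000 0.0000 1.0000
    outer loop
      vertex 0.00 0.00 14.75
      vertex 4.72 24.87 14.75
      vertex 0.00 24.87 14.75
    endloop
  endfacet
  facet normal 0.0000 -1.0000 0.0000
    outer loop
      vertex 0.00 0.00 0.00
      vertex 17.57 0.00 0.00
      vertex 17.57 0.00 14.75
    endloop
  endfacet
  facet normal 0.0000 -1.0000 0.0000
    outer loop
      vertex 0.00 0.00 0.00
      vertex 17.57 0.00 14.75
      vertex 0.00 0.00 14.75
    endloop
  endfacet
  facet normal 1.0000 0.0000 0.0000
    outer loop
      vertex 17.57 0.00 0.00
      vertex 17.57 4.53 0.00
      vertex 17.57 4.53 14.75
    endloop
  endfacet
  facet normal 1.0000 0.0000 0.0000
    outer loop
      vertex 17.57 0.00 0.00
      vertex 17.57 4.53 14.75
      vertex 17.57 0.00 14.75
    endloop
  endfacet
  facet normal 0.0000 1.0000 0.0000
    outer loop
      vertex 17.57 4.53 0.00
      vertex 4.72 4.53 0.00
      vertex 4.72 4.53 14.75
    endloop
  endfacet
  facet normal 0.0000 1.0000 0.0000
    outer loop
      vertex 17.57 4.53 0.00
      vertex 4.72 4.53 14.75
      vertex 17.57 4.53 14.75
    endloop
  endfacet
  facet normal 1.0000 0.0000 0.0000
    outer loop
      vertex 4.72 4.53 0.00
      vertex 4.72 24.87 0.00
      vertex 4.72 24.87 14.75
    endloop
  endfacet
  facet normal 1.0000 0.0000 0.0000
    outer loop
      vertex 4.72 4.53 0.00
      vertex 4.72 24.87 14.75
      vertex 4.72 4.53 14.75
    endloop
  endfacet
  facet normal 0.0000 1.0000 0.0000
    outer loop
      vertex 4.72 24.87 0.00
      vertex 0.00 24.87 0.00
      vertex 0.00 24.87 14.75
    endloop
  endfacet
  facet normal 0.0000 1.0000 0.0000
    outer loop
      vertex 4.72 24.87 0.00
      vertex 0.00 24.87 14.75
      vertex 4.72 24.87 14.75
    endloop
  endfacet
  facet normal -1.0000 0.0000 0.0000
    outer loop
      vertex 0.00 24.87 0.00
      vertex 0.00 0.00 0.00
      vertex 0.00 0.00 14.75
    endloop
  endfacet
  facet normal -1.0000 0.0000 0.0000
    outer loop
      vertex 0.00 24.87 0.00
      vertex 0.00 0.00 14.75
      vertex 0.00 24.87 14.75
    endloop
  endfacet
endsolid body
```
; perimeter-only toolpath
G21 ; units = mm
G90 ; absolute positioning
G28 ; home
; layer 1
G0 Z4.92
G0 X0.00 Y0.00
G1 X17.57 Y0.00
G1 X17.57 Y4.53
G1 X4.72 Y4.53
G1 X4.72 Y24.87
G1 X0.00 Y24.87
G1 X0.00 Y0.00
; layer 2
G0 Z9.83
G0 X0.00 Y0.00
G1 X17.57 Y0.00
G1 X17.57 Y4.53
G1 X4.72 Y4.53
G1 X4.72 Y24.87
G1 X0.00 Y24.87
G1 X0.00 Y0.00
; layer 3
G0 Z14.75
G0 X0.00 Y0.00
G1 X17.57 Y0.00
G1 X17.57 Y4.53
G1 X4.72 Y4.53
G1 X4.72 Y24.87
G1 X0.00 Y24.87
G1 X0.00 Y0.00
M2 ; end

The solid is an L-shaped prism: outer 17.6 × 24.9 mm, arm thicknesses ≈ 4.53 mm (horizontal) and 4.72 mm (vertical), extruded 14.8 mm in z. Slicing at Δz = 4.92 mm — 3 equal slices spanning the solid's height, so layer i sits at z = i·h/3 — gives 3 non-empty perimeters. Each is a 6-segment closed polygon; G0 lifts to the layer z and rapids to the start vertex, then G1 traces the edges.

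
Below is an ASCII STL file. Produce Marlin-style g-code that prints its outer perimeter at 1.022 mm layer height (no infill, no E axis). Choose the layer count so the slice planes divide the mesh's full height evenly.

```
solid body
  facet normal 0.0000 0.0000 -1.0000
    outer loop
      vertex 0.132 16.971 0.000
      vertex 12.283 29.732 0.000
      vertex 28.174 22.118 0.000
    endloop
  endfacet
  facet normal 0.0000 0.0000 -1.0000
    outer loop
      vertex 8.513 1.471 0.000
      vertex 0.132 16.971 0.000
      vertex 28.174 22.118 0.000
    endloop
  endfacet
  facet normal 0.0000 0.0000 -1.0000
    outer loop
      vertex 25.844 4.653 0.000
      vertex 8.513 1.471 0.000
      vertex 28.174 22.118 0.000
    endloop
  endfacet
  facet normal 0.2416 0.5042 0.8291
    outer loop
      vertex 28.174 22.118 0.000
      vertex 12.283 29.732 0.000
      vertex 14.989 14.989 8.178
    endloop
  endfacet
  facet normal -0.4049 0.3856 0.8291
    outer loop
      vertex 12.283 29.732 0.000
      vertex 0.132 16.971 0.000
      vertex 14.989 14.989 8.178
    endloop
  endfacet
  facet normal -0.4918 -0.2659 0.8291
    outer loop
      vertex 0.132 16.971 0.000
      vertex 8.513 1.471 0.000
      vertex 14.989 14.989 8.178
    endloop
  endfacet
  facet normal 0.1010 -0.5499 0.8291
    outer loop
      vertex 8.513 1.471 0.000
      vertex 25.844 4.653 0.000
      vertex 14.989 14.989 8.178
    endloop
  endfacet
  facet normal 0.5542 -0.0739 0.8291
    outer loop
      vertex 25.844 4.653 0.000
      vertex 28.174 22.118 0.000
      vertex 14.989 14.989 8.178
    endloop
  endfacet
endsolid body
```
; perimeter-only toolpath
G21 ; units = mm
G90 ; absolute positioning
G28 ; home
; layer 1
G0 Z1.022
G0 X26.526 Y21.227
G1 X12.621 Y27.889
G1 X1.989 Y16.723
G1 X9.322 Y3.161
G1 X24.487 Y5.945
G1 X26.526 Y21.227
; layer 2
G0 Z2.045
G0 X24.878 Y20.336
G1 X12.959 Y26.046
G1 X3.846 Y16.476
G1 X10.132 Y4.851
G1 X23.130 Y7.237
G1 X24.878 Y20.336
; layer 3
G0 Z3.067
G0 X23.230 Y19.445
G1 X13.298 Y24.203
G1 X5.703 Y16.228
G1 X10.941 Y6.540
G1 X21.773 Y8.529
G1 X23.230 Y19.445
; layer 4
G0 Z4.089
G0 X21.581 Y18.553
G1 X13.636 Y22.361
G1 X7.561 Y15.980
G1 X11.751 Y8.230
G1 X20.416 Y9.821
G1 X21.581 Y18.553
; layer 5
G0 Z5.111
G0 X19.933 Y17.662
G1 X13.974 Y20.518
G1 X9.418 Y15.732
G1 X12.561 Y9.920
G1 X19.060 Y11.113
G1 X19.933 Y17.662
; layer 6
G0 Z6.134
G0 X18.285 Y16.771
G1 X14.312 Y18.675
G1 X11.275 Y15.485
G1 X13.370 Y11.610
G1 X17.703 Y12.405
G1 X18.285 Y16.771
; layer 7
G0 Z7.156
G0 X16.637 Y15.880
G1 X14.651 Y16.832
G1 X13.132 Y15.237
G1 X14.180 Y13.299
G1 X16.346 Y13.697
G1 X16.637 Y15.880
M2 ; end

The solid is a regular 5-sided pyramid, base circumscribed radius ≈ 15 mm, apex at z ≈ 8.18 mm. Slicing at Δz = 1.022 mm — 8 equal slices spanning the solid's height, so layer i sits at z = i·h/8 — gives 7 non-empty perimeters. Each is a 5-segment closed polygon; G0 lifts to the layer z and rapids to the start vertex, then G1 traces the edges. The cross-section shrinks linearly with z (the slice at the apex is degenerate and omitted).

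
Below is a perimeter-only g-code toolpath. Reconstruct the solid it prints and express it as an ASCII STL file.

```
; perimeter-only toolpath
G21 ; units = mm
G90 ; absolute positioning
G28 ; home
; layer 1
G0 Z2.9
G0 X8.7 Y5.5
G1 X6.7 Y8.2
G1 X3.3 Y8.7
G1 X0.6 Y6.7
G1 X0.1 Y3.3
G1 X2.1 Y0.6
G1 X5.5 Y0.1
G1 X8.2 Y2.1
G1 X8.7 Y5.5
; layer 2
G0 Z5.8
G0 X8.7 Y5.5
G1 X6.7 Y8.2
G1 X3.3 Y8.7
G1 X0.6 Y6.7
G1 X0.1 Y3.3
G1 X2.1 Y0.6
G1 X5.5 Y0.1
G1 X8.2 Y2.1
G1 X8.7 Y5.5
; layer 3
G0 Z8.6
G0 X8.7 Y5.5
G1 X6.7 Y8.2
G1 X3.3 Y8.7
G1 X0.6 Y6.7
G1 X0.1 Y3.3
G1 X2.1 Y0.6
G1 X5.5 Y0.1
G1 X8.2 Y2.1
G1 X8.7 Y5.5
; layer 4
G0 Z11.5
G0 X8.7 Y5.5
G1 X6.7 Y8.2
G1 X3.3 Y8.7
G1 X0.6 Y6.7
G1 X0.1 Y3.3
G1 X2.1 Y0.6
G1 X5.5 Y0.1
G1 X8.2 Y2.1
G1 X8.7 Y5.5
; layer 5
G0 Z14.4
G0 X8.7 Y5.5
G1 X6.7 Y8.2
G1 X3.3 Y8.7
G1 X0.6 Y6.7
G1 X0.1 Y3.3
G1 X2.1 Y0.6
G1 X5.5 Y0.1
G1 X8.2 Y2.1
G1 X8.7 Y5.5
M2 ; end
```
solid part
  facet normal 0.0000 0.0000 -1.0000
    outer loop
      vertex 3.3 8.7 0.0
      vertex 6.7 8.2 0.0
      vertex 8.7 5.5 0.0
    endloop
  endfacet
  facet normal 0.0000 0.0000 -1.0000
    outer loop
      vertex 0.6 6.7 0.0
      vertex 3.3 8.7 0.0
      vertex 8.7 5.5 0.0
    endloop
  endfacet
  facet normal 0.0000 0.0000 -1.0000
    outer loop
      vertex 0.1 3.3 0.0
      vertex 0.6 6.7 0.0
      vertex 8.7 5.5 0.0
    endloop
  endfacet
  facet normal 0.0000 0.0000 -1.0000
    outer loop
      vertex 2.1 0.6 0.0
      vertex 0.1 3.3 0.0
      vertex 8.7 5.5 0.0
    endloop
  endfacet
  facet normal 0.0000 0.0000 -1.0000
    outer loop
      vertex 5.5 0.1 0.0
      vertex 2.1 0.6 0.0
      vertex 8.7 5.5 0.0
    endloop
  endfacet
  facet normal 0.0000 0.0000 -1.0000
    outer loop
      vertex 8.2 2.1 0.0
      vertex 5.5 0.1 0.0
      vertex 8.7 5.5 0.0
    endloop
  endfacet
  facet normal 0.0000 0.0000 1.0000
    outer loop
      vertex 8.7 5.5 14.4
      vertex 6.7 8.2 14.4
      vertex 3.3 8.7 14.4
    endloop
  endfacet
  facet normal 0.0000 0.0000 1.0000
    outer loop
      vertex 8.7 5.5 14.4
      vertex 3.3 8.7 14.4
      vertex 0.6 6.7 14.4
    endloop
  endfacet
  facet normal 0.0000 0.0000 1.0000
    outer loop
      vertex 8.7 5.5 14.4
      vertex 0.6 6.7 14.4
      vertex 0.1 3.3 14.4
    endloop
  endfacet
  facet normal 0.0000 0.0000 1.0000
    outer loop
      vertex 8.7 5.5 14.4
      vertex 0.1 3.3 14.4
      vertex 2.1 0.6 14.4
    endloop
  endfacet
  facet normal 0.0000 0.0000 1.0000
    outer loop
      vertex 8.7 5.5 14.4
      vertex 2.1 0.6 14.4
      vertex 5.5 0.1 14.4
    endloop
  endfacet
  facet normal 0.0000 0.0000 1.0000
    outer loop
      vertex 8.7 5.5 14.4
      vertex 5.5 0.1 14.4
      vertex 8.2 2.1 14.4
    endloop
  endfacet
  facet normal 0.8036 0.5952 0.0000
    outer loop
      vertex 8.7 5.5 0.0
      vertex 6.7 8.2 0.0
      vertex 6.7 8.2 14.4
    endloop
  endfacet
  facet normal 0.8036 0.5952 0.0000
    outer loop
      vertex 8.7 5.5 0.0
      vertex 6.7 8.2 14.4
      vertex 8.7 5.5 14.4
    endloop
  endfacet
  facet normal 0.1455 0.9894 0.0000
    outer loop
      vertex 6.7 8.2 0.0
      vertex 3.3 8.7 0.0
      vertex 3.3 8.7 14.4
    endloop
  endfacet
  facet normal 0.1455 0.9894 0.0000
    outer loop
      vertex 6.7 8.2 0.0
      vertex 3.3 8.7 14.4
      vertex 6.7 8.2 14.4
    endloop
  endfacet
  facet normal -0.5952 0.8036 0.0000
    outer loop
      vertex 3.3 8.7 0.0
      vertex 0.6 6.7 0.0
      vertex 0.6 6.7 14.4
    endloop
  endfacet
  facet normal -0.5952 0.8036 0.0000
    outer loop
      vertex 3.3 8.7 0.0
      vertex 0.6 6.7 14.4
      vertex 3.3 8.7 14.4
    endloop
  endfacet
  facet normal -0.9894 0.1455 0.0000
    outer loop
      vertex 0.6 6.7 0.0
      vertex 0.1 3.3 0.0
      vertex 0.1 3.3 14.4
    endloop
  endfacet
  facet normal -0.9894 0.1455 0.0000
    outer loop
      vertex 0.6 6.7 0.0
      vertex 0.1 3.3 14.4
      vertex 0.6 6.7 14.4
    endloop
  endfacet
  facet normal -0.8036 -0.5952 0.0000
    outer loop
      vertex 0.1 3.3 0.0
      vertex 2.1 0.6 0.0
      vertex 2.1 0.6 14.4
    endloop
  endfacet
  facet normal -0.8036 -0.5952 0.0000
    outer loop
      vertex 0.1 3.3 0.0
      vertex 2.1 0.6 14.4
      vertex 0.1 3.3 14.4
    endloop
  endfacet
  facet normal -0.1455 -0.9894 0.0000
    outer loop
      vertex 2.1 0.6 0.0
      vertex 5.5 0.1 0.0
      vertex 5.5 0.1 14.4
    endloop
  endfacet
  facet normal -0.1455 -0.9894 0.0000
    outer loop
      vertex 2.1 0.6 0.0
      vertex 5.5 0.1 14.4
      vertex 2.1 0.6 14.4
    endloop
  endfacet
  facet normal 0.5952 -0.8036 0.0000
    outer loop
      vertex 5.5 0.1 0.0
      vertex 8.2 2.1 0.0
      vertex 8.2 2.1 14.4
    endloop
  endfacet
  facet normal 0.5952 -0.8036 0.0000
    outer loop
      vertex 5.5 0.1 0.0
      vertex 8.2 2.1 14.4
      vertex 5.5 0.1 14.4
    endloop
  endfacet
  facet normal 0.9894 -0.1455 0.0000
    outer loop
      vertex 8.2 2.1 0.0
      vertex 8.7 5.5 0.0
      vertex 8.7 5.5 14.4
    endloop
  endfacet
  facet normal 0.9894 -0.1455 0.0000
    outer loop
      vertex 8.2 2.1 0.0
      vertex 8.7 5.5 14.4
      vertex 8.2 2.1 14.4
    endloop
  endfacet
endsolid part

The G0 Z moves step by Δz≈2.9 mm. Every layer's G1 loop is the same polygon, so the solid is a straight extrusion of it from z=0 to z≈14.4. Closing with flat bottom and top caps and triangulating gives 28 facets — a regular 8-sided prism (a cylinder approximated with 8 flat sides), circumscribed radius ≈ 4.4 mm, height ≈ 14.4 mm.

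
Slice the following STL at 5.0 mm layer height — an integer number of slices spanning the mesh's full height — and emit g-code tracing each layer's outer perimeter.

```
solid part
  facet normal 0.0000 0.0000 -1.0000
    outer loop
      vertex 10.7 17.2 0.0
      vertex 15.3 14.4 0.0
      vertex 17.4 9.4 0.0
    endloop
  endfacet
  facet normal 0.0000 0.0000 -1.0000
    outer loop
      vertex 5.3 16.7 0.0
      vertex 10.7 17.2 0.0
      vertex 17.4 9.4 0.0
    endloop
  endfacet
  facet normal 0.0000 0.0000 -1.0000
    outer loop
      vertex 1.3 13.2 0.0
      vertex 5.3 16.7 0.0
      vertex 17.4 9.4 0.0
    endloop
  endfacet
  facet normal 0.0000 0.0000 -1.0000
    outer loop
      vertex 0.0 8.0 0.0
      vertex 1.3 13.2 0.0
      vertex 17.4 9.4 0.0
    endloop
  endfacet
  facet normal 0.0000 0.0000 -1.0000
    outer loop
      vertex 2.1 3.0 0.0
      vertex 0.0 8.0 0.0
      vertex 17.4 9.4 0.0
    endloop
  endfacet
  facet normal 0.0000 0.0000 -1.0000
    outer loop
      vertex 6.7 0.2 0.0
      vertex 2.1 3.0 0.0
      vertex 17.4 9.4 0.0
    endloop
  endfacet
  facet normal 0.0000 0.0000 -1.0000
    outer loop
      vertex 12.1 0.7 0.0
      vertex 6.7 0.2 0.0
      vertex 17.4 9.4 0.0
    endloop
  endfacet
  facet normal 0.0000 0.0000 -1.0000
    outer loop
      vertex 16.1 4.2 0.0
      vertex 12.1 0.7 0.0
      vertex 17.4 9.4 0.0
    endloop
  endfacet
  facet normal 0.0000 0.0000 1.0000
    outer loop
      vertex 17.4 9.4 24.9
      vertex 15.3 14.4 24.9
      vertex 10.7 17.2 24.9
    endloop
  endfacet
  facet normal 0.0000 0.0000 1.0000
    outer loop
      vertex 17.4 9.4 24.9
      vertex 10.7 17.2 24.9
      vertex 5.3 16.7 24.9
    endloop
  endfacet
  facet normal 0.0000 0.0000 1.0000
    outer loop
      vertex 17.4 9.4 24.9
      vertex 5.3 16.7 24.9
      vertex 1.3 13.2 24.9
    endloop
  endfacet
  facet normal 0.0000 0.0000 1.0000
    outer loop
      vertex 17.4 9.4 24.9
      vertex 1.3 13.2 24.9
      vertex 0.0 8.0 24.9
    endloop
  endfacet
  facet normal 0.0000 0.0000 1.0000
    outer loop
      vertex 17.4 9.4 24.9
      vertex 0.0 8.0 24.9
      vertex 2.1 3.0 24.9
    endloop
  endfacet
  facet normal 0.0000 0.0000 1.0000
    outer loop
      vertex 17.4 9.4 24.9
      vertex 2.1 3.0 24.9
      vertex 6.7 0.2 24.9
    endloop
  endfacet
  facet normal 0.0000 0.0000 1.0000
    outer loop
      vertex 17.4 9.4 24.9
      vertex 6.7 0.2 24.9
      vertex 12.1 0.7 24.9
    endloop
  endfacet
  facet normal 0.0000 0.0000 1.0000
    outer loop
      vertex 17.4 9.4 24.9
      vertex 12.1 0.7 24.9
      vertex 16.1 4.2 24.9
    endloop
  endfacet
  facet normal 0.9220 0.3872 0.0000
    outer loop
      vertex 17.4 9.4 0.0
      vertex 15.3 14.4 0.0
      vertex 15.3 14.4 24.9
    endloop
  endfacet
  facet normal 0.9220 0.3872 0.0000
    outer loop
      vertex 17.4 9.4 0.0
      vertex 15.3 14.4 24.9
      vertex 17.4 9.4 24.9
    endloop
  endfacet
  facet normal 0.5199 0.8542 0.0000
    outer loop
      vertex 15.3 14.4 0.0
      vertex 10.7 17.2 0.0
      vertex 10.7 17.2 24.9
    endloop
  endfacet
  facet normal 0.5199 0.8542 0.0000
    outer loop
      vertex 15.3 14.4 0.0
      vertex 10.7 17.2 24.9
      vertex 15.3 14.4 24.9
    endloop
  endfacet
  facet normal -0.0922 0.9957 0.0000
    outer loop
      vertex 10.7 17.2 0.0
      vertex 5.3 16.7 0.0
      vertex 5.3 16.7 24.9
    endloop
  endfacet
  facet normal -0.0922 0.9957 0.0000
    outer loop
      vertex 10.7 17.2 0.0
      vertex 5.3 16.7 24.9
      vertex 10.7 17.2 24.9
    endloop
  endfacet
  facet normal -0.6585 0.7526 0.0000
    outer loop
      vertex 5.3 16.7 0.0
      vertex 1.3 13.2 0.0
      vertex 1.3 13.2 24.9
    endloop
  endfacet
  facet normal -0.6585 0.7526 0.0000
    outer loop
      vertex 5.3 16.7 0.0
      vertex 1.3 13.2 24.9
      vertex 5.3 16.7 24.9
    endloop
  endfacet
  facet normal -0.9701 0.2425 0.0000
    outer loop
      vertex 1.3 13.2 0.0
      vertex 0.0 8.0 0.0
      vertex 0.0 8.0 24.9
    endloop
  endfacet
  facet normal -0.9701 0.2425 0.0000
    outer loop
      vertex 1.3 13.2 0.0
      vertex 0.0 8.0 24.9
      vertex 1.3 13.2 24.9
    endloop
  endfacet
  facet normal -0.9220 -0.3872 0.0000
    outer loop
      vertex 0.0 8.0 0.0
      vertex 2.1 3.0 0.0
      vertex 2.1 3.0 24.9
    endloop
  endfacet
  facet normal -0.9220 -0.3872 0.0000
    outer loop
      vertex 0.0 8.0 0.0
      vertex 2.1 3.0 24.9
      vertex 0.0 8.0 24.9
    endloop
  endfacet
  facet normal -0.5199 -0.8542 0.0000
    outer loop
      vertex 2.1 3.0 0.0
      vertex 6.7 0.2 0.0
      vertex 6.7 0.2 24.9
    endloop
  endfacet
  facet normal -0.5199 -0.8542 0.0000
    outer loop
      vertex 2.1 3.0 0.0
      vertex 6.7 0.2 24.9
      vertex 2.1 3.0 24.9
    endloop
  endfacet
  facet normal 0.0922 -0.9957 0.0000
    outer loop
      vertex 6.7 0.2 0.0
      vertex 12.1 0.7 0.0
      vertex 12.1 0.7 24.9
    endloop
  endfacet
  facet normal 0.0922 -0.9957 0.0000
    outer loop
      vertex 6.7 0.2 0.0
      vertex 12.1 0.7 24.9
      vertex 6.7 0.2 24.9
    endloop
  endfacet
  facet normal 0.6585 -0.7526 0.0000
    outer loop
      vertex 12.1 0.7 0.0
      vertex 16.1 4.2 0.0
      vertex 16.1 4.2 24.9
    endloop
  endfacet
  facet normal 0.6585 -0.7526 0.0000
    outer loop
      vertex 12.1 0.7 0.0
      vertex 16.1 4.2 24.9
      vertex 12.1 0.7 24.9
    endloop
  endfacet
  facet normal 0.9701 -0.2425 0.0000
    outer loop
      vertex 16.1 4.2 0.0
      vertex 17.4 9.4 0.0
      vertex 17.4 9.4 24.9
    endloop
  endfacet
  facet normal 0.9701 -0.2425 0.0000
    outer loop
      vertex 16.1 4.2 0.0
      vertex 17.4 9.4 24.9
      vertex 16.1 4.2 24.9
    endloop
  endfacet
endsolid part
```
; perimeter-only toolpath
G21 ; units = mm
G90 ; absolute positioning
G28 ; home
; layer 1
G0 Z5.0
G0 X17.4 Y9.4
G1 X15.3 Y14.4
G1 X10.7 Y17.2
G1 X5.3 Y16.7
G1 X1.3 Y13.2
G1 X0.0 Y8.0
G1 X2.1 Y3.0
G1 X6.7 Y0.2
G1 X12.1 Y0.7
G1 X16.1 Y4.2
G1 X17.4 Y9.4
; layer 2
G0 Z10.0
G0 X17.4 Y9.4
G1 X15.3 Y14.4
G1 X10.7 Y17.2
G1 X5.3 Y16.7
G1 X1.3 Y13.2
G1 X0.0 Y8.0
G1 X2.1 Y3.0
G1 X6.7 Y0.2
G1 X12.1 Y0.7
G1 X16.1 Y4.2
G1 X17.4 Y9.4
; layer 3
G0 Z14.9
G0 X17.4 Y9.4
G1 X15.3 Y14.4
G1 X10.7 Y17.2
G1 X5.3 Y16.7
G1 X1.3 Y13.2
G1 X0.0 Y8.0
G1 X2.1 Y3.0
G1 X6.7 Y0.2
G1 X12.1 Y0.7
G1 X16.1 Y4.2
G1 X17.4 Y9.4
; layer 4
G0 Z19.9
G0 X17.4 Y9.4
G1 X15.3 Y14.4
G1 X10.7 Y17.2
G1 X5.3 Y16.7
G1 X1.3 Y13.2
G1 X0.0 Y8.0
G1 X2.1 Y3.0
G1 X6.7 Y0.2
G1 X12.1 Y0.7
G1 X16.1 Y4.2
G1 X17.4 Y9.4
; layer 5
G0 Z24.9
G0 X17.4 Y9.4
G1 X15.3 Y14.4
G1 X10.7 Y17.2
G1 X5.3 Y16.7
G1 X1.3 Y13.2
G1 X0.0 Y8.0
G1 X2.1 Y3.0
G1 X6.7 Y0.2
G1 X12.1 Y0.7
G1 X16.1 Y4.2
G1 X17.4 Y9.4
M2 ; end

The solid is a regular 10-sided prism (a cylinder approximated with 10 flat sides), circumscribed radius ≈ 8.7 mm, height ≈ 24.9 mm. Slicing at Δz = 5.0 mm — 5 equal slices spanning the solid's height, so layer i sits at z = i·h/5 — gives 5 non-empty perimeters. Each is a 10-segment closed polygon; G0 lifts to the layer z and rapids to the start vertex, then G1 traces the edges.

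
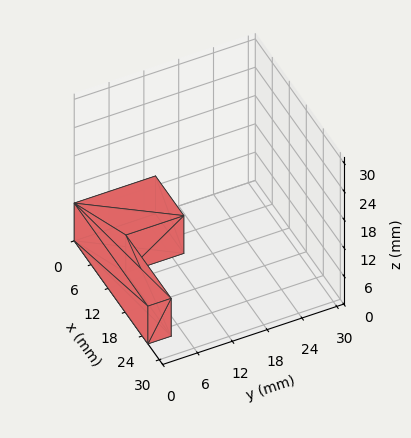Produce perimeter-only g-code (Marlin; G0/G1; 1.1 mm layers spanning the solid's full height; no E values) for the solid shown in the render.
Reading the render: the shape is an L-shaped prism: outer 26 × 14 mm, arm thicknesses ≈ 4 mm (horizontal) and 10 mm (vertical), extruded 8 mm in z (dimensions read to the nearest mm from the axis ticks). For the g-code, the solid's height is divided into equal slices at the stated Δz and each level perimeter traced with G1 moves after a G0 lift.

; perimeter-only toolpath
G21 ; units = mm
G90 ; absolute positioning
G28 ; home
; layer 1
G0 Z1.1
G0 X0.0 Y0.0
G1 X26.0 Y0.0
G1 X26.0 Y4.0
G1 X10.0 Y4.0
G1 X10.0 Y14.0
G1 X0.0 Y14.0
G1 X0.0 Y0.0
; layer 2
G0 Z2.3
G0 X0.0 Y0.0
G1 X26.0 Y0.0
G1 X26.0 Y4.0
G1 X10.0 Y4.0
G1 X10.0 Y14.0
G1 X0.0 Y14.0
G1 X0.0 Y0.0
; layer 3
G0 Z3.4
G0 X0.0 Y0.0
G1 X26.0 Y0.0
G1 X26.0 Y4.0
G1 X10.0 Y4.0
G1 X10.0 Y14.0
G1 X0.0 Y14.0
G1 X0.0 Y0.0
; layer 4
G0 Z4.6
G0 X0.0 Y0.0
G1 X26.0 Y0.0
G1 X26.0 Y4.0
G1 X10.0 Y4.0
G1 X10.0 Y14.0
G1 X0.0 Y14.0
G1 X0.0 Y0.0
; layer 5
G0 Z5.7
G0 X0.0 Y0.0
G1 X26.0 Y0.0
G1 X26.0 Y4.0
G1 X10.0 Y4.0
G1 X10.0 Y14.0
G1 X0.0 Y14.0
G1 X0.0 Y0.0
; layer 6
G0 Z6.9
G0 X0.0 Y0.0
G1 X26.0 Y0.0
G1 X26.0 Y4.0
G1 X10.0 Y4.0
G1 X10.0 Y14.0
G1 X0.0 Y14.0
G1 X0.0 Y0.0
; layer 7
G0 Z8.0
G0 X0.0 Y0.0
G1 X26.0 Y0.0
G1 X26.0 Y4.0
G1 X10.0 Y4.0
G1 X10.0 Y14.0
G1 X0.0 Y14.0
G1 X0.0 Y0.0
M2 ; end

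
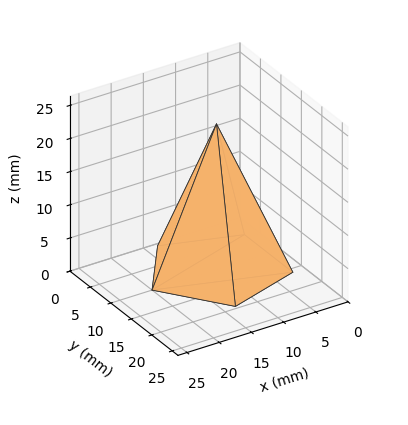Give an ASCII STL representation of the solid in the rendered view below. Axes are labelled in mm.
Reading the render: the shape is a regular 5-sided pyramid, base circumscribed radius ≈ 10 mm, apex at z ≈ 22 mm (dimensions read to the nearest mm from the axis ticks). For the STL, each face is triangulated and given an outward normal.

solid part
  facet normal 0.0000 0.0000 -1.0000
    outer loop
      vertex 1.9 15.9 0.0
      vertex 13.1 19.5 0.0
      vertex 20.0 10.0 0.0
    endloop
  endfacet
  facet normal 0.0000 0.0000 -1.0000
    outer loop
      vertex 1.9 4.1 0.0
      vertex 1.9 15.9 0.0
      vertex 20.0 10.0 0.0
    endloop
  endfacet
  facet normal 0.0000 0.0000 -1.0000
    outer loop
      vertex 13.1 0.5 0.0
      vertex 1.9 4.1 0.0
      vertex 20.0 10.0 0.0
    endloop
  endfacet
  facet normal 0.7594 0.5515 0.3452
    outer loop
      vertex 20.0 10.0 0.0
      vertex 13.1 19.5 0.0
      vertex 10.0 10.0 22.0
    endloop
  endfacet
  facet normal -0.2872 0.8935 0.3453
    outer loop
      vertex 13.1 19.5 0.0
      vertex 1.9 15.9 0.0
      vertex 10.0 10.0 22.0
    endloop
  endfacet
  facet normal -0.9384 0.0000 0.3455
    outer loop
      vertex 1.9 15.9 0.0
      vertex 1.9 4.1 0.0
      vertex 10.0 10.0 22.0
    endloop
  endfacet
  facet normal -0.2872 -0.8935 0.3453
    outer loop
      vertex 1.9 4.1 0.0
      vertex 13.1 0.5 0.0
      vertex 10.0 10.0 22.0
    endloop
  endfacet
  facet normal 0.7594 -0.5515 0.3452
    outer loop
      vertex 13.1 0.5 0.0
      vertex 20.0 10.0 0.0
      vertex 10.0 10.0 22.0
    endloop
  endfacet
endsolid part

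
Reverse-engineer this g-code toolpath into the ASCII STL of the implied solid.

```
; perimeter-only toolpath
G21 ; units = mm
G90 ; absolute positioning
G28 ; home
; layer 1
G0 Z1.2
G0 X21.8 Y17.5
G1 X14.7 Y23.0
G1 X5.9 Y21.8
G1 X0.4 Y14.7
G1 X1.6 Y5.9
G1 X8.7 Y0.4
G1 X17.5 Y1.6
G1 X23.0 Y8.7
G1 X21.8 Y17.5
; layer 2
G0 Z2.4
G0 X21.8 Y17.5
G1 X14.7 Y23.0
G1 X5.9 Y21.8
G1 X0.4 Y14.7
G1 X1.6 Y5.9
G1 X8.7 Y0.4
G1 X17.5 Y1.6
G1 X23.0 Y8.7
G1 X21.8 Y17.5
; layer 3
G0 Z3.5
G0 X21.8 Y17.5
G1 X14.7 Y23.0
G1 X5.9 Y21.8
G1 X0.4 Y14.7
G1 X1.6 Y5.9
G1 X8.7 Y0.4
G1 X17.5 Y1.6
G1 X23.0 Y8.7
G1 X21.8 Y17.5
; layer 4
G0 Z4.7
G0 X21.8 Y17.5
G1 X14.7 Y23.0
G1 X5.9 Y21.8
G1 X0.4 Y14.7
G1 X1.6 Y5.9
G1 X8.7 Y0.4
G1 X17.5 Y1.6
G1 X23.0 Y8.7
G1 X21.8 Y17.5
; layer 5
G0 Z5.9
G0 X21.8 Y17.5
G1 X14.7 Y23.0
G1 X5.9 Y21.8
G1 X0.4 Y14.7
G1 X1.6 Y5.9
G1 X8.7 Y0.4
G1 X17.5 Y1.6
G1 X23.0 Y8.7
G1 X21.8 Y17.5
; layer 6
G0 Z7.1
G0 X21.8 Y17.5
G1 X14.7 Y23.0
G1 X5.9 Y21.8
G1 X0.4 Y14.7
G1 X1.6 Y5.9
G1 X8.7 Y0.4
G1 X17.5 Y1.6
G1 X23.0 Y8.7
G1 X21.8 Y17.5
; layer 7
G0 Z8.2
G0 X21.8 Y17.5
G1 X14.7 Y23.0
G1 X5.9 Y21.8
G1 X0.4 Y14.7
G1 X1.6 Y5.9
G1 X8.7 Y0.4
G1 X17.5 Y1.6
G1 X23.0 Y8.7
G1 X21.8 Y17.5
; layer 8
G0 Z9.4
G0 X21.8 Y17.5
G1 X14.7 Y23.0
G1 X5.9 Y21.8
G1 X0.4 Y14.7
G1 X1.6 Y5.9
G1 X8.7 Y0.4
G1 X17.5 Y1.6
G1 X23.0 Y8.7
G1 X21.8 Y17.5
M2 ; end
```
solid part
  facet normal 0.0000 0.0000 -1.0000
    outer loop
      vertex 5.9 21.8 0.0
      vertex 14.7 23.0 0.0
      vertex 21.8 17.5 0.0
    endloop
  endfacet
  facet normal 0.0000 0.0000 -1.0000
    outer loop
      vertex 0.4 14.7 0.0
      vertex 5.9 21.8 0.0
      vertex 21.8 17.5 0.0
    endloop
  endfacet
  facet normal 0.0000 0.0000 -1.0000
    outer loop
      vertex 1.6 5.9 0.0
      vertex 0.4 14.7 0.0
      vertex 21.8 17.5 0.0
    endloop
  endfacet
  facet normal 0.0000 0.0000 -1.0000
    outer loop
      vertex 8.7 0.4 0.0
      vertex 1.6 5.9 0.0
      vertex 21.8 17.5 0.0
    endloop
  endfacet
  facet normal 0.0000 0.0000 -1.0000
    outer loop
      vertex 17.5 1.6 0.0
      vertex 8.7 0.4 0.0
      vertex 21.8 17.5 0.0
    endloop
  endfacet
  facet normal 0.0000 0.0000 -1.0000
    outer loop
      vertex 23.0 8.7 0.0
      vertex 17.5 1.6 0.0
      vertex 21.8 17.5 0.0
    endloop
  endfacet
  facet normal 0.0000 0.0000 1.0000
    outer loop
      vertex 21.8 17.5 9.4
      vertex 14.7 23.0 9.4
      vertex 5.9 21.8 9.4
    endloop
  endfacet
  facet normal 0.0000 0.0000 1.0000
    outer loop
      vertex 21.8 17.5 9.4
      vertex 5.9 21.8 9.4
      vertex 0.4 14.7 9.4
    endloop
  endfacet
  facet normal 0.0000 0.0000 1.0000
    outer loop
      vertex 21.8 17.5 9.4
      vertex 0.4 14.7 9.4
      vertex 1.6 5.9 9.4
    endloop
  endfacet
  facet normal 0.0000 0.0000 1.0000
    outer loop
      vertex 21.8 17.5 9.4
      vertex 1.6 5.9 9.4
      vertex 8.7 0.4 9.4
    endloop
  endfacet
  facet normal 0.0000 0.0000 1.0000
    outer loop
      vertex 21.8 17.5 9.4
      vertex 8.7 0.4 9.4
      vertex 17.5 1.6 9.4
    endloop
  endfacet
  facet normal 0.0000 0.0000 1.0000
    outer loop
      vertex 21.8 17.5 9.4
      vertex 17.5 1.6 9.4
      vertex 23.0 8.7 9.4
    endloop
  endfacet
  facet normal 0.6124 0.7905 0.0000
    outer loop
      vertex 21.8 17.5 0.0
      vertex 14.7 23.0 0.0
      vertex 14.7 23.0 9.4
    endloop
  endfacet
  facet normal 0.6124 0.7905 0.0000
    outer loop
      vertex 21.8 17.5 0.0
      vertex 14.7 23.0 9.4
      vertex 21.8 17.5 9.4
    endloop
  endfacet
  facet normal -0.1351 0.9908 0.0000
    outer loop
      vertex 14.7 23.0 0.0
      vertex 5.9 21.8 0.0
      vertex 5.9 21.8 9.4
    endloop
  endfacet
  facet normal -0.1351 0.9908 0.0000
    outer loop
      vertex 14.7 23.0 0.0
      vertex 5.9 21.8 9.4
      vertex 14.7 23.0 9.4
    endloop
  endfacet
  facet normal -0.7905 0.6124 0.0000
    outer loop
      vertex 5.9 21.8 0.0
      vertex 0.4 14.7 0.0
      vertex 0.4 14.7 9.4
    endloop
  endfacet
  facet normal -0.7905 0.6124 0.0000
    outer loop
      vertex 5.9 21.8 0.0
      vertex 0.4 14.7 9.4
      vertex 5.9 21.8 9.4
    endloop
  endfacet
  facet normal -0.9908 -0.1351 0.0000
    outer loop
      vertex 0.4 14.7 0.0
      vertex 1.6 5.9 0.0
      vertex 1.6 5.9 9.4
    endloop
  endfacet
  facet normal -0.9908 -0.1351 0.0000
    outer loop
      vertex 0.4 14.7 0.0
      vertex 1.6 5.9 9.4
      vertex 0.4 14.7 9.4
    endloop
  endfacet
  facet normal -0.6124 -0.7905 0.0000
    outer loop
      vertex 1.6 5.9 0.0
      vertex 8.7 0.4 0.0
      vertex 8.7 0.4 9.4
    endloop
  endfacet
  facet normal -0.6124 -0.7905 0.0000
    outer loop
      vertex 1.6 5.9 0.0
      vertex 8.7 0.4 9.4
      vertex 1.6 5.9 9.4
    endloop
  endfacet
  facet normal 0.1351 -0.9908 0.0000
    outer loop
      vertex 8.7 0.4 0.0
      vertex 17.5 1.6 0.0
      vertex 17.5 1.6 9.4
    endloop
  endfacet
  facet normal 0.1351 -0.9908 0.0000
    outer loop
      vertex 8.7 0.4 0.0
      vertex 17.5 1.6 9.4
      vertex 8.7 0.4 9.4
    endloop
  endfacet
  facet normal 0.7905 -0.6124 0.0000
    outer loop
      vertex 17.5 1.6 0.0
      vertex 23.0 8.7 0.0
      vertex 23.0 8.7 9.4
    endloop
  endfacet
  facet normal 0.7905 -0.6124 0.0000
    outer loop
      vertex 17.5 1.6 0.0
      vertex 23.0 8.7 9.4
      vertex 17.5 1.6 9.4
    endloop
  endfacet
  facet normal 0.9908 0.1351 0.0000
    outer loop
      vertex 23.0 8.7 0.0
      vertex 21.8 17.5 0.0
      vertex 21.8 17.5 9.4
    endloop
  endfacet
  facet normal 0.9908 0.1351 0.0000
    outer loop
      vertex 23.0 8.7 0.0
      vertex 21.8 17.5 9.4
      vertex 23.0 8.7 9.4
    endloop
  endfacet
endsolid part

The G0 Z moves step by Δz≈1.2 mm. Every layer's G1 loop is the same polygon, so the solid is a straight extrusion of it from z=0 to z≈9.4. Closing with flat bottom and top caps and triangulating gives 28 facets — a regular 8-sided prism (a cylinder approximated with 8 flat sides), circumscribed radius ≈ 11.7 mm, height ≈ 9.4 mm.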